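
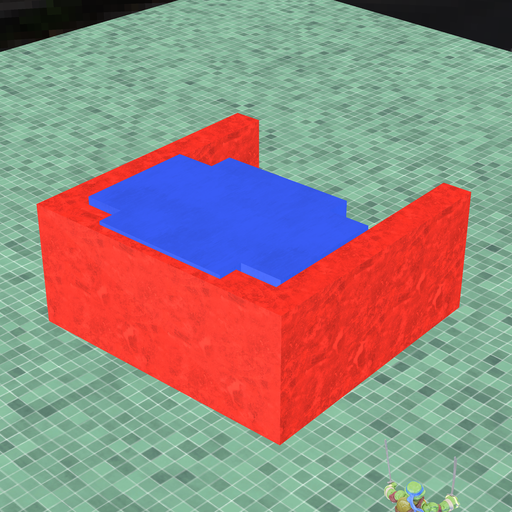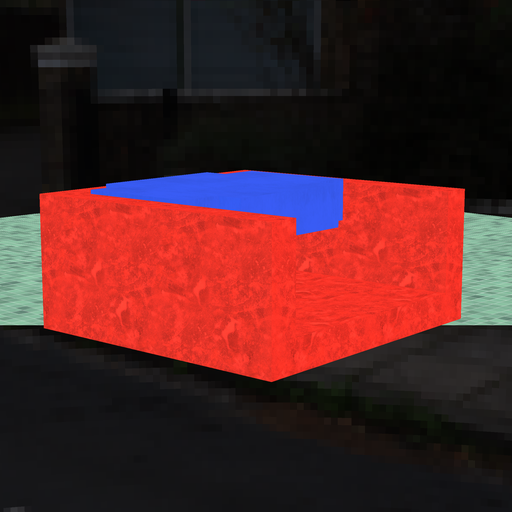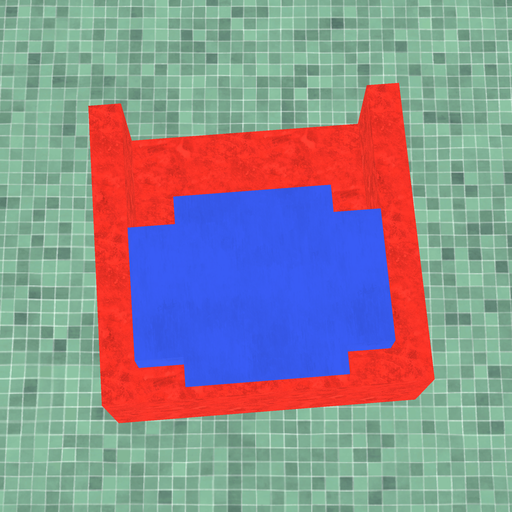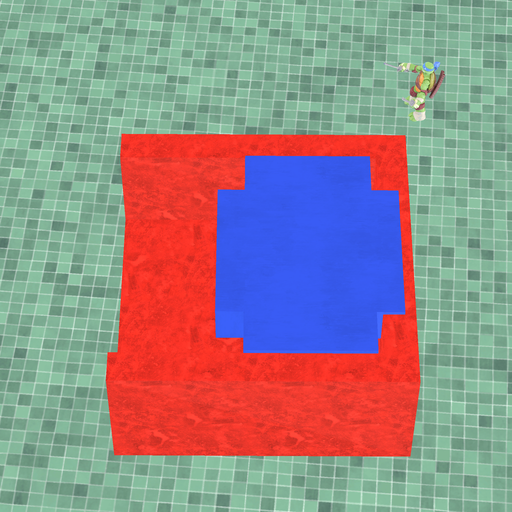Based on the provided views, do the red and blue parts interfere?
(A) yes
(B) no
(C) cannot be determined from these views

(A) yes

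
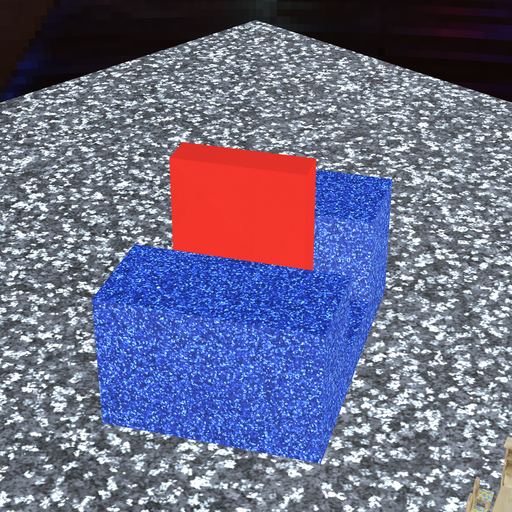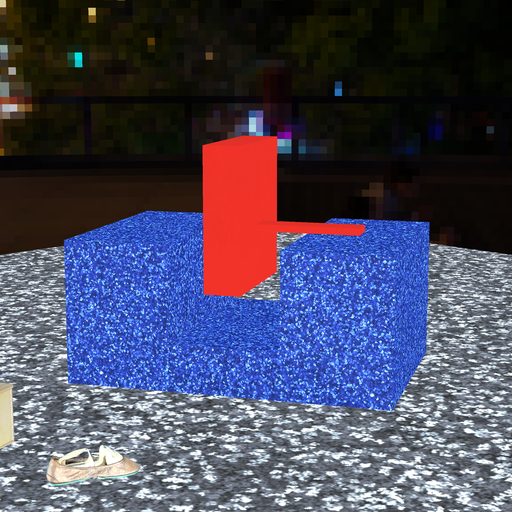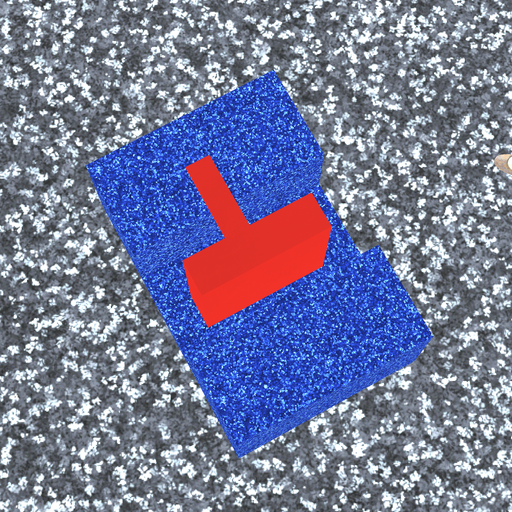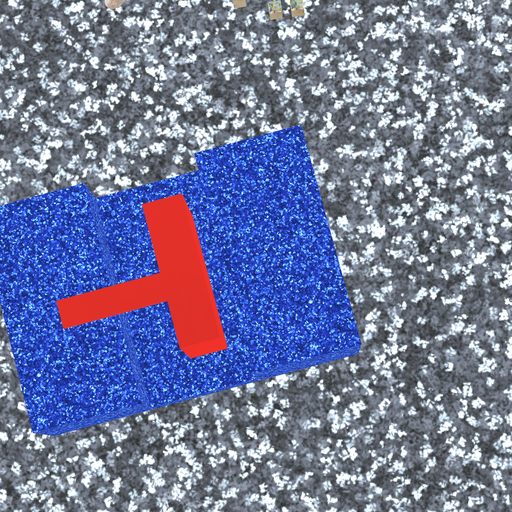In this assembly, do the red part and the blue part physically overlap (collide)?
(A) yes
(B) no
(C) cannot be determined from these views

(B) no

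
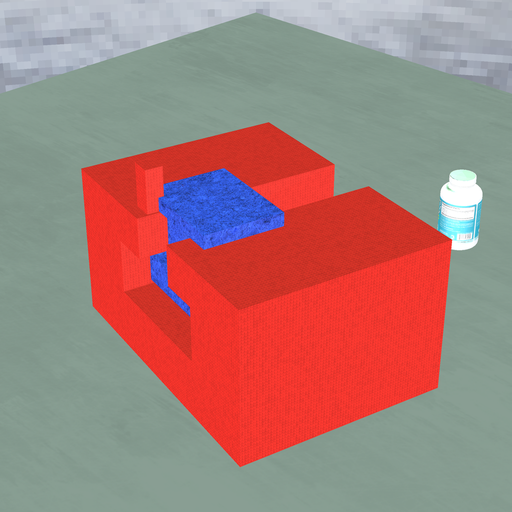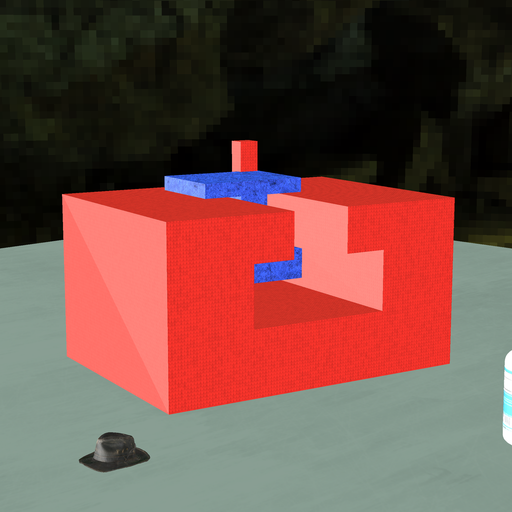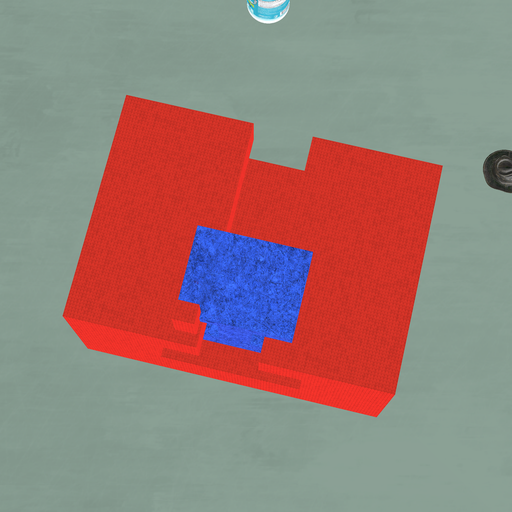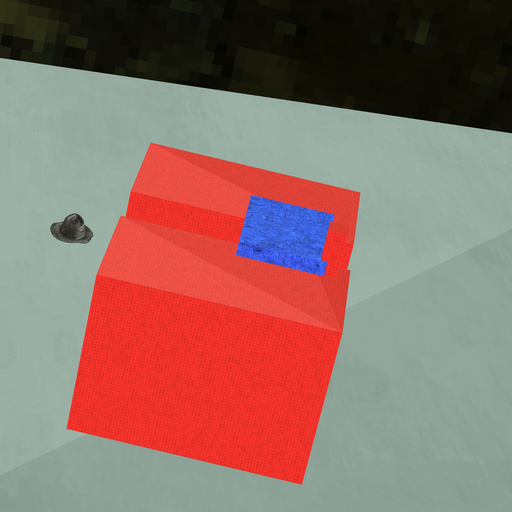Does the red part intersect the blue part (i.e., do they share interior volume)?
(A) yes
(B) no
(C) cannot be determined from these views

(A) yes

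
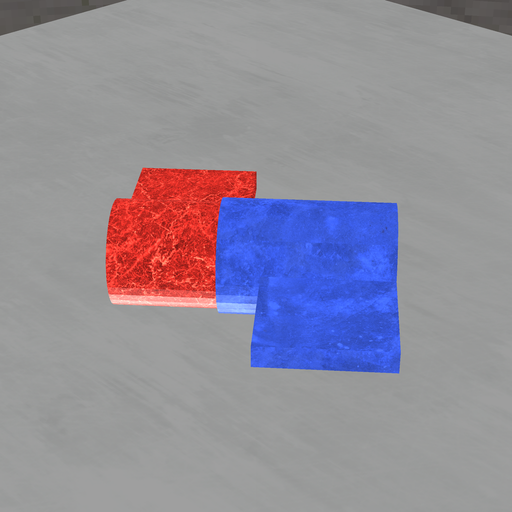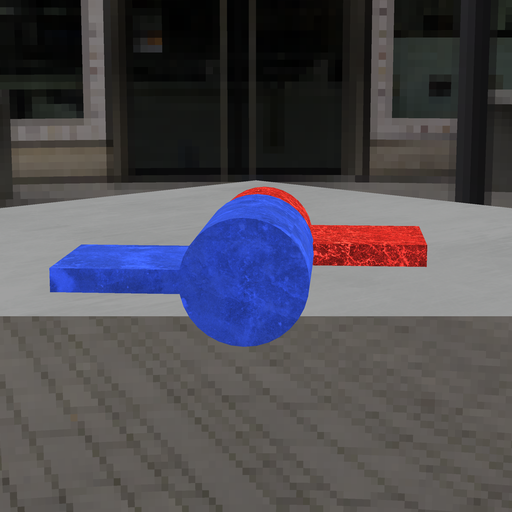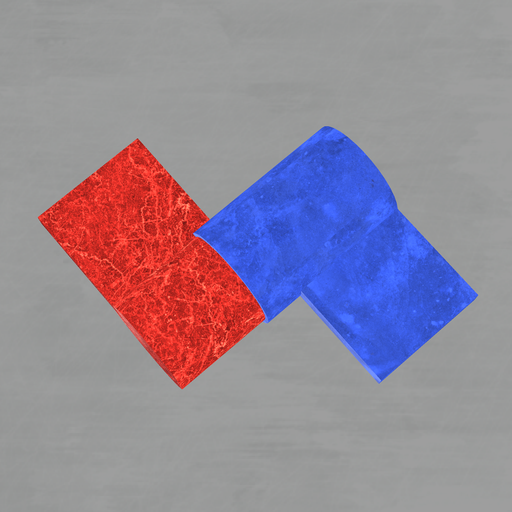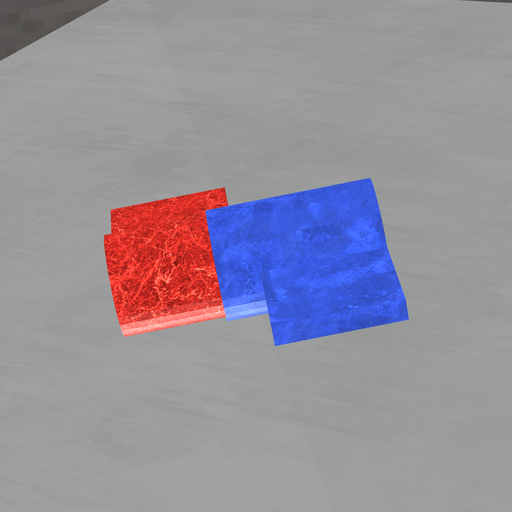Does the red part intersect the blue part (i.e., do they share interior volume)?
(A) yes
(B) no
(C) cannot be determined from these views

(A) yes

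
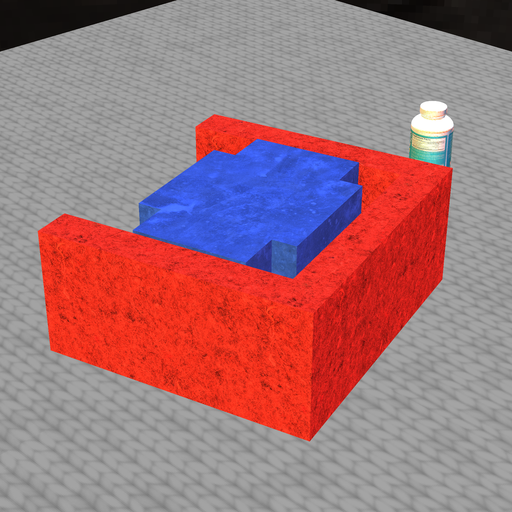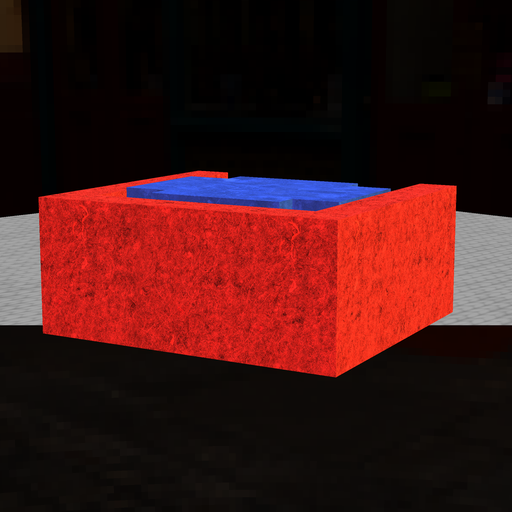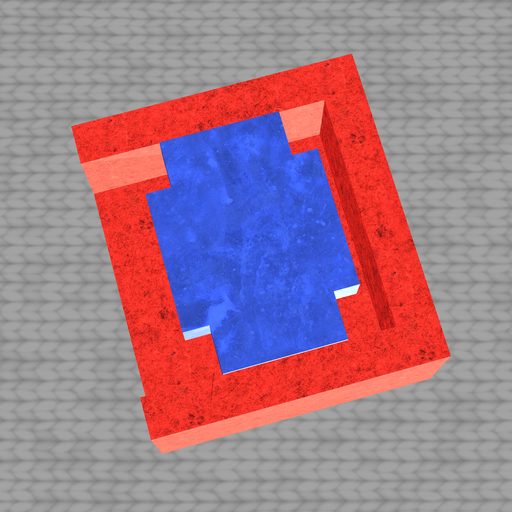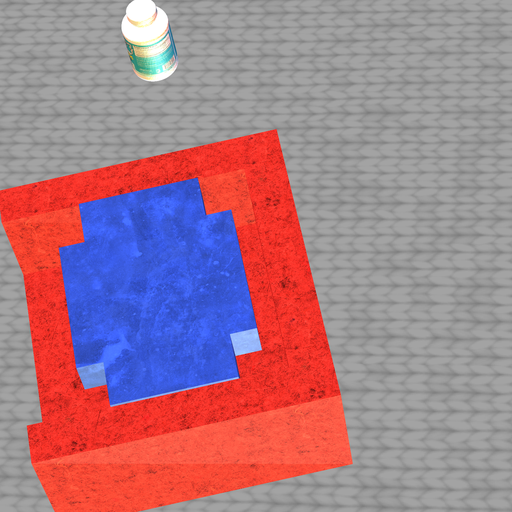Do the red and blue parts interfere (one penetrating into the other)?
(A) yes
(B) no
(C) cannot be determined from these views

(B) no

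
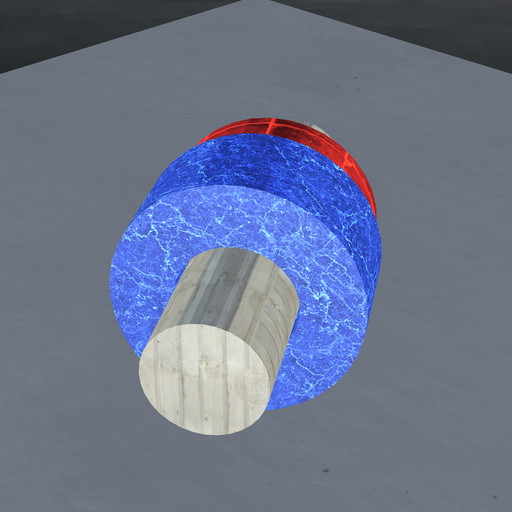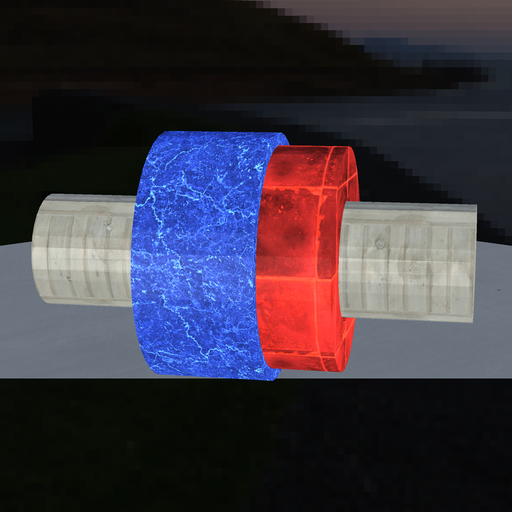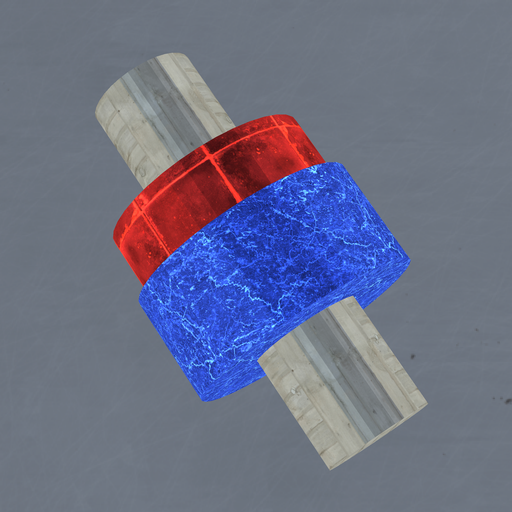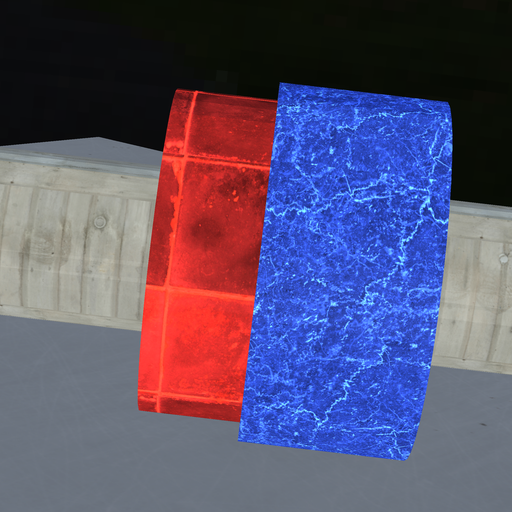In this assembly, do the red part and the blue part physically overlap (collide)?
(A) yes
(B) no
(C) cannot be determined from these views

(A) yes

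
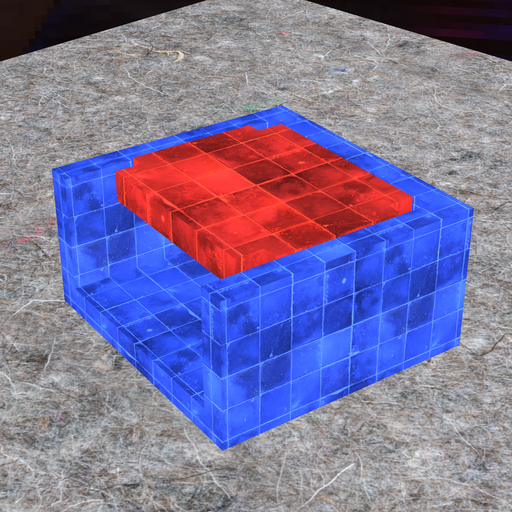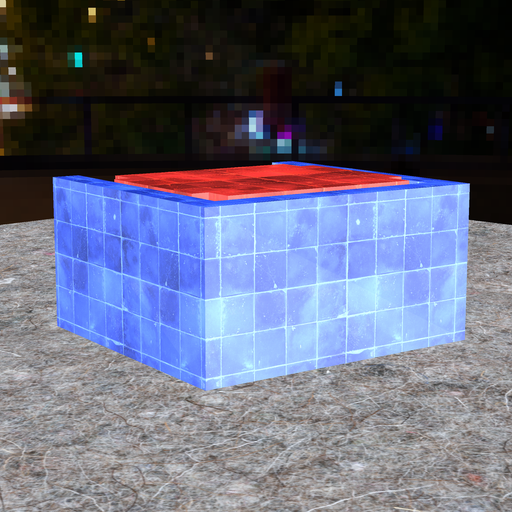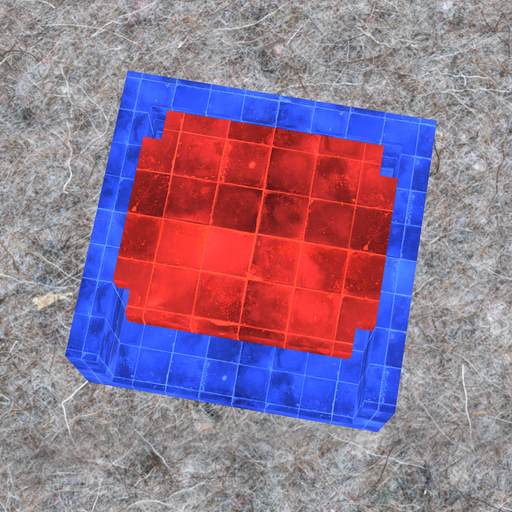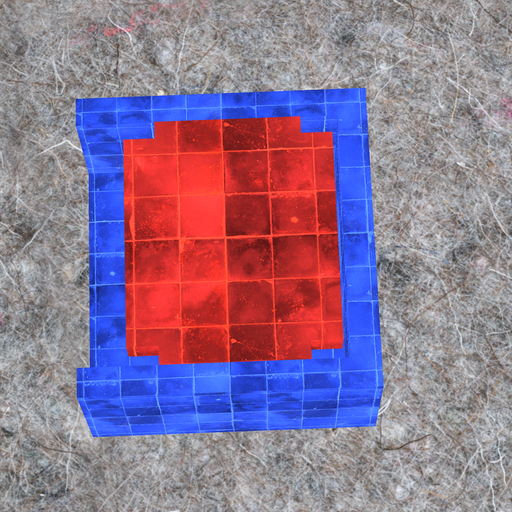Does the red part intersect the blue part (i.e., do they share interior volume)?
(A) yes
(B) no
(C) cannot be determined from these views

(B) no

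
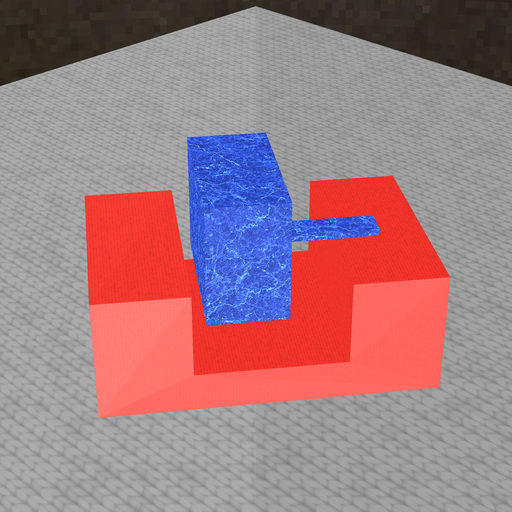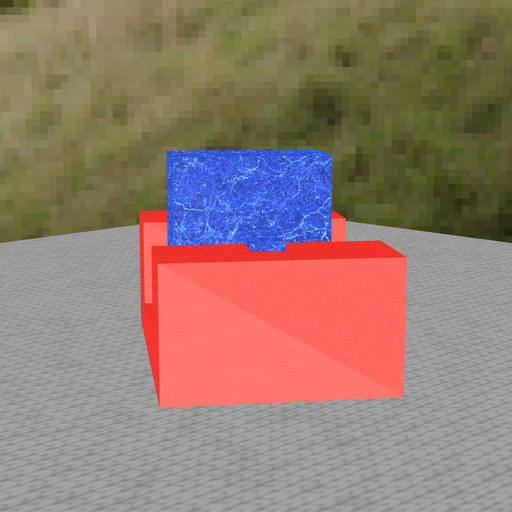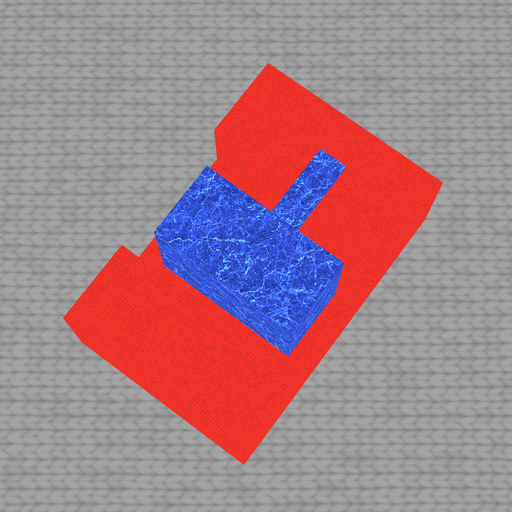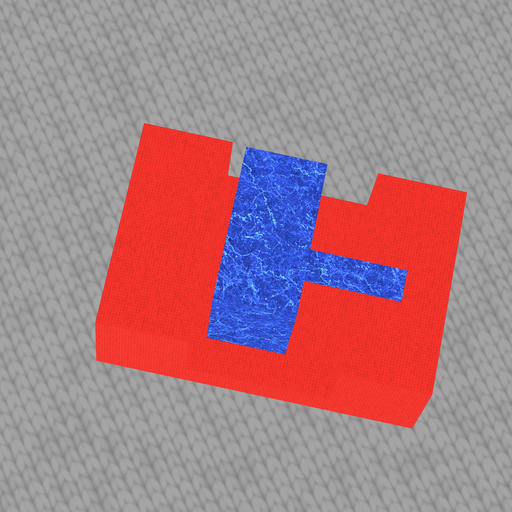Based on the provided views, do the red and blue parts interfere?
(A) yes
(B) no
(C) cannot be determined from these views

(B) no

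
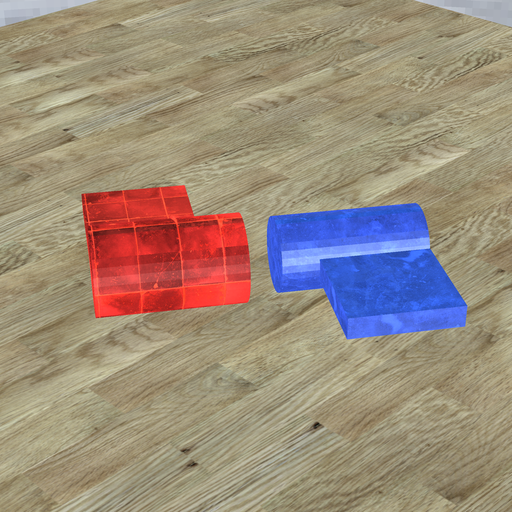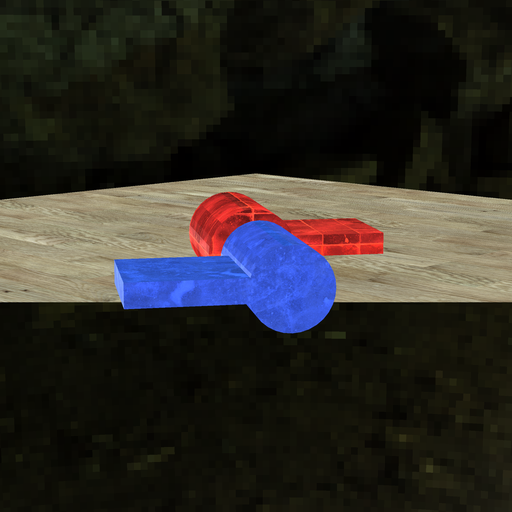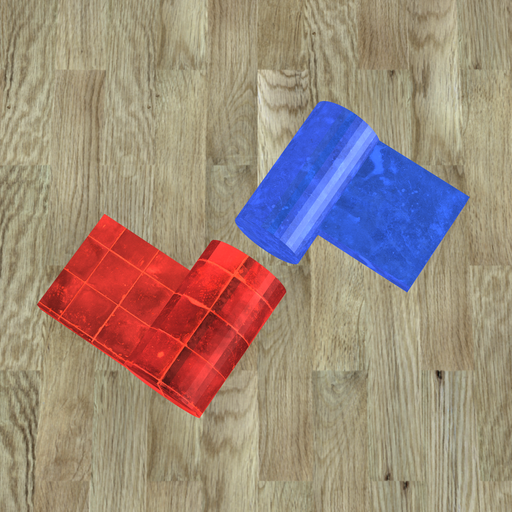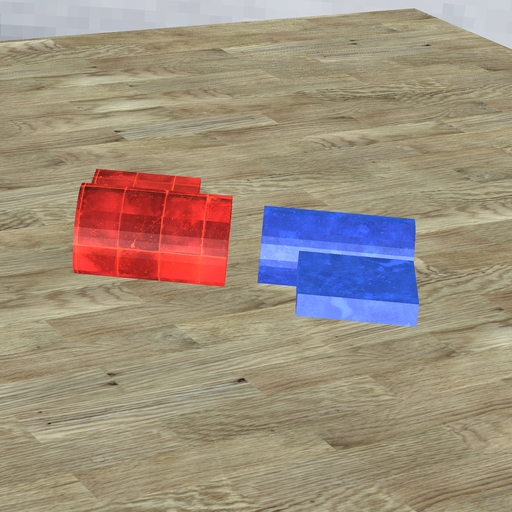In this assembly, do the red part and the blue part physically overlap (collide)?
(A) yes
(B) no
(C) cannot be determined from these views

(B) no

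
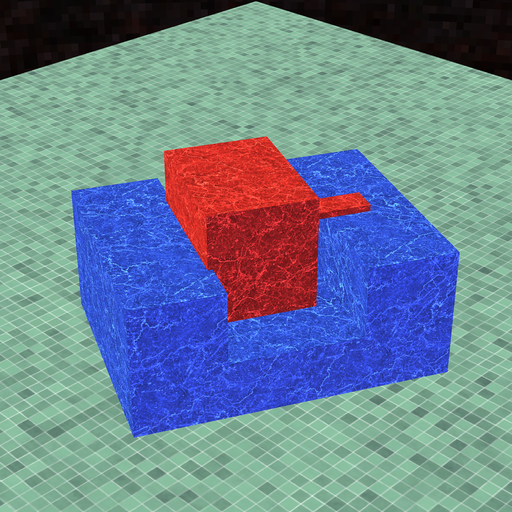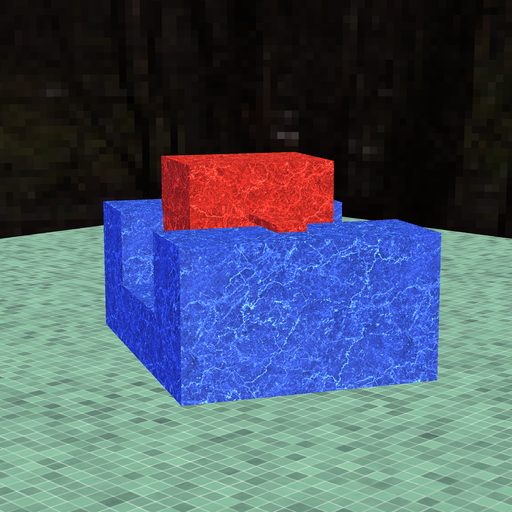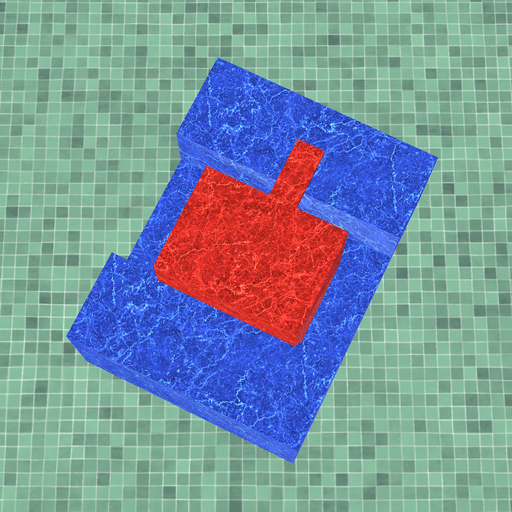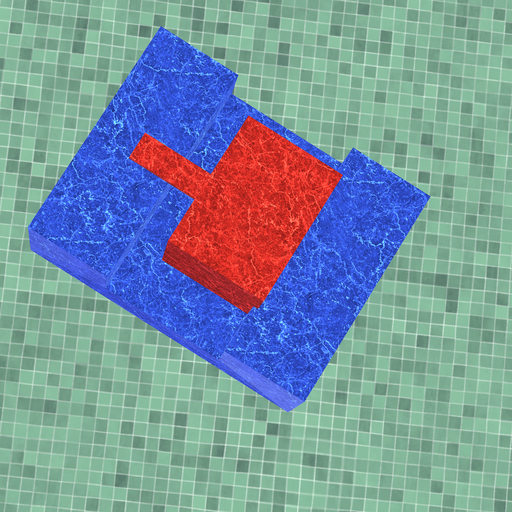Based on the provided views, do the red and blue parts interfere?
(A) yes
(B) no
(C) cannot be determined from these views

(A) yes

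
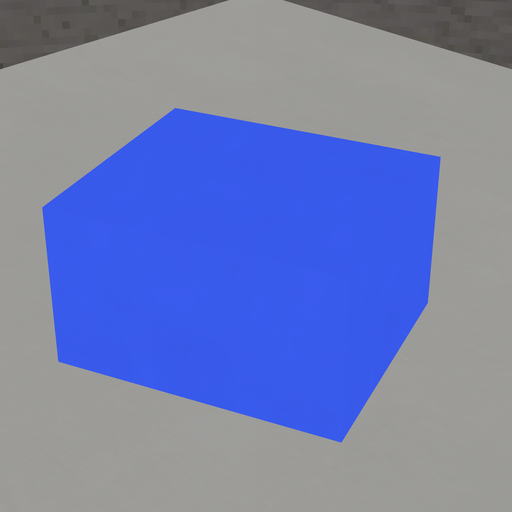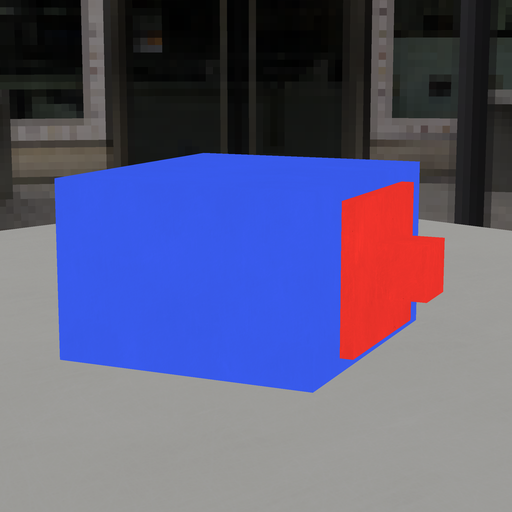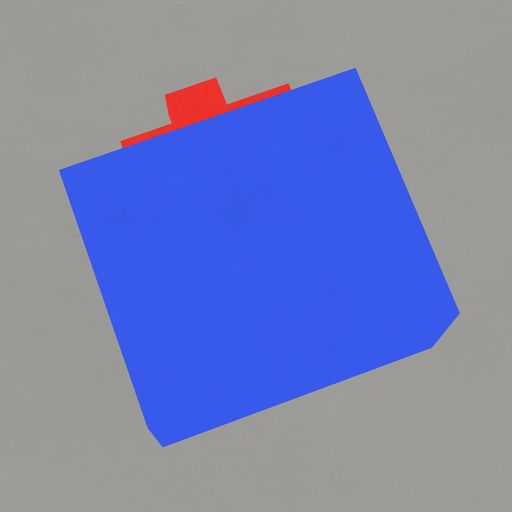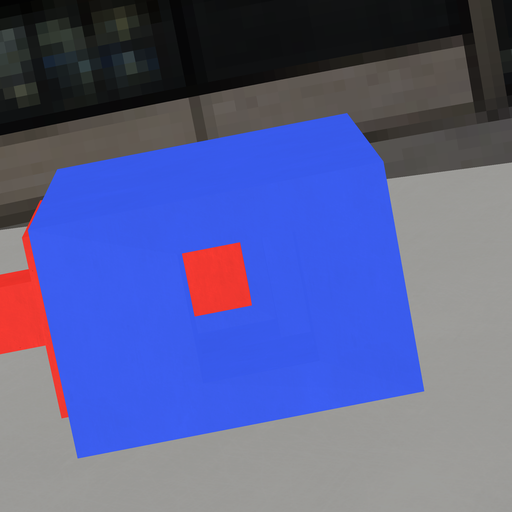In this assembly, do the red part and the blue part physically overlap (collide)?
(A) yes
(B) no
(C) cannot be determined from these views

(B) no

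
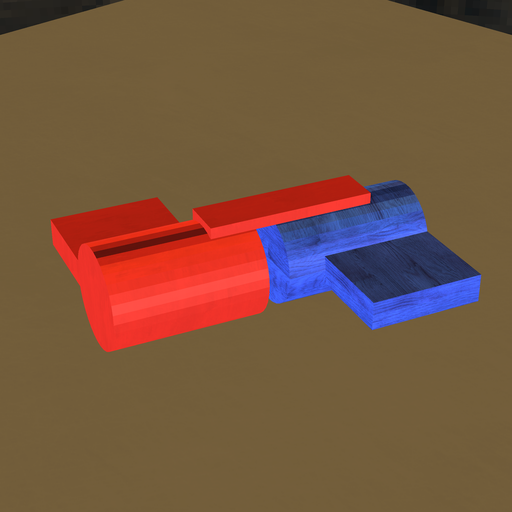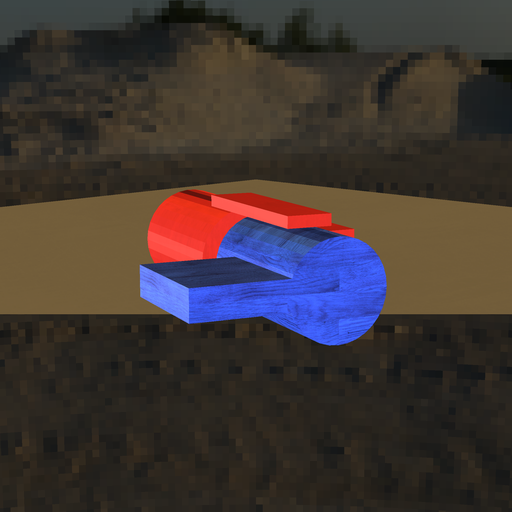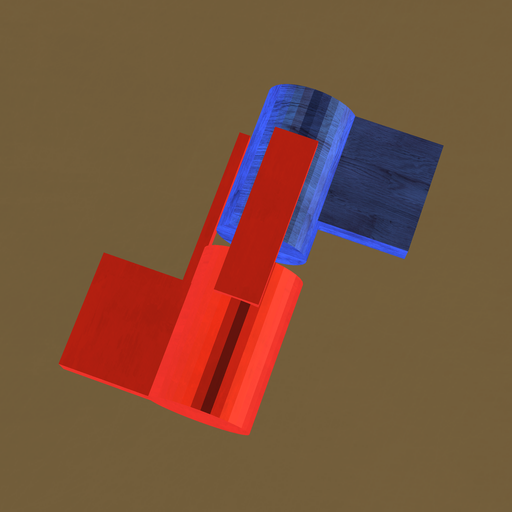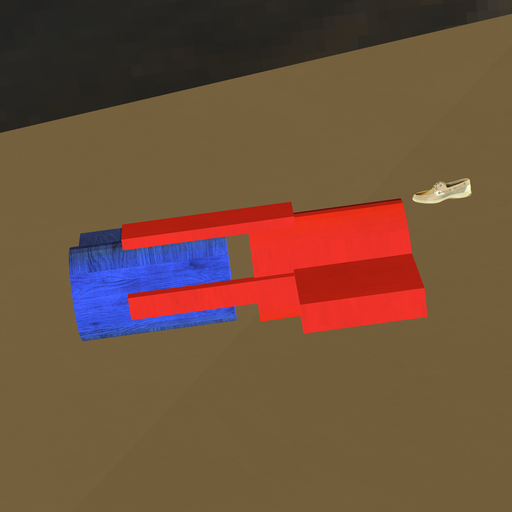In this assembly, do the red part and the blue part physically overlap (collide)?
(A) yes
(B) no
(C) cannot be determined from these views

(B) no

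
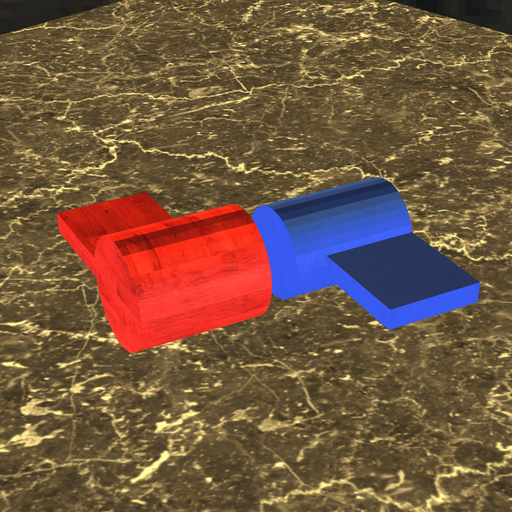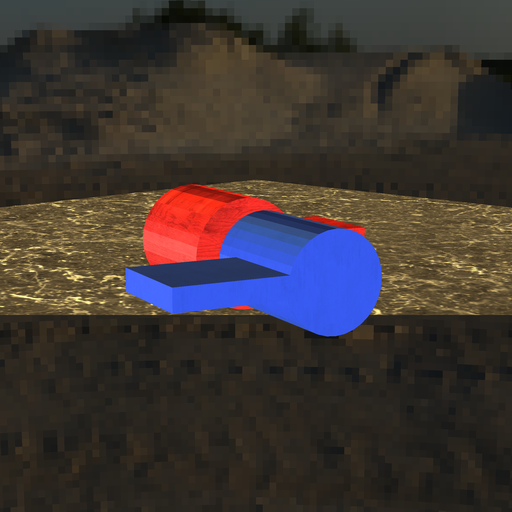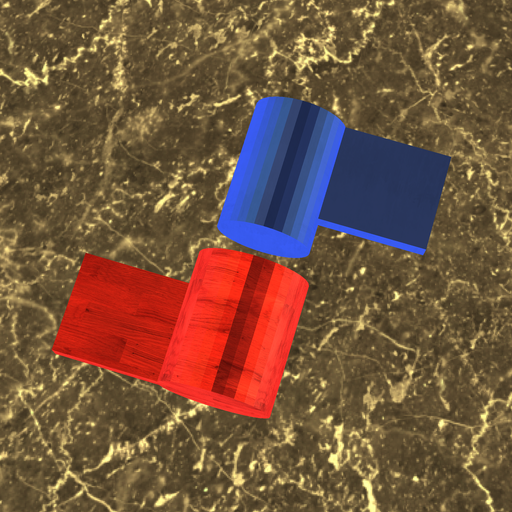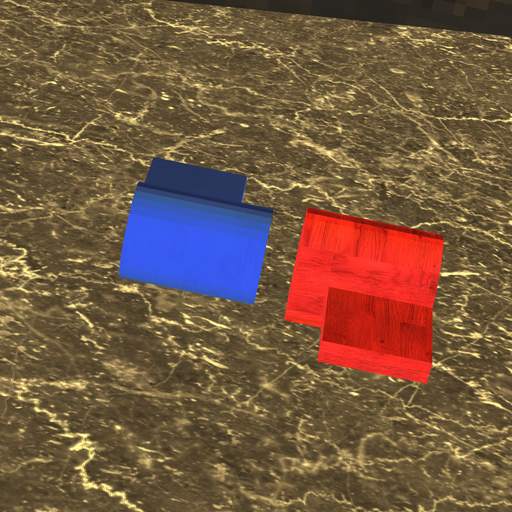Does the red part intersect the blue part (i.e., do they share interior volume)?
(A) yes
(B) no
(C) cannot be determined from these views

(B) no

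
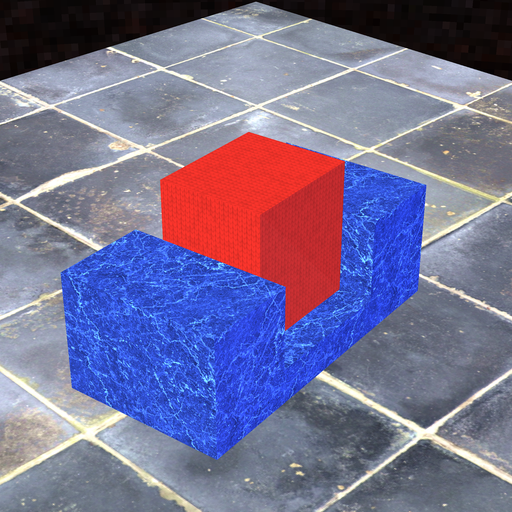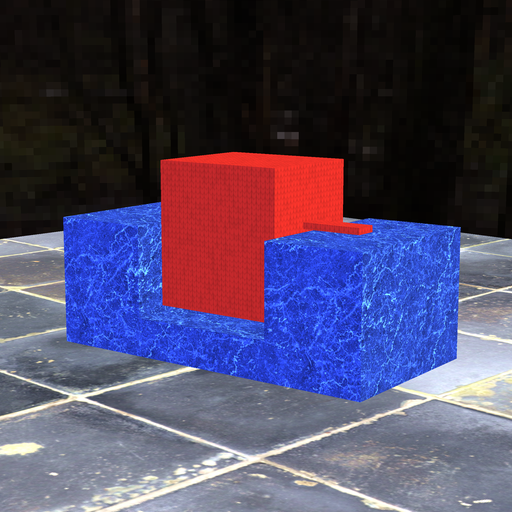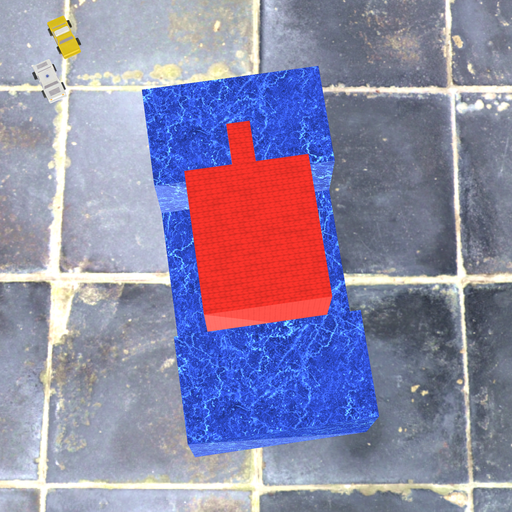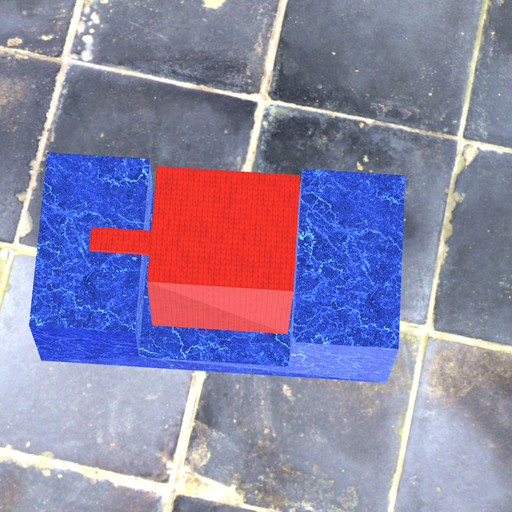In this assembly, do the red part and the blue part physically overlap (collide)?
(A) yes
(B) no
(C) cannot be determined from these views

(B) no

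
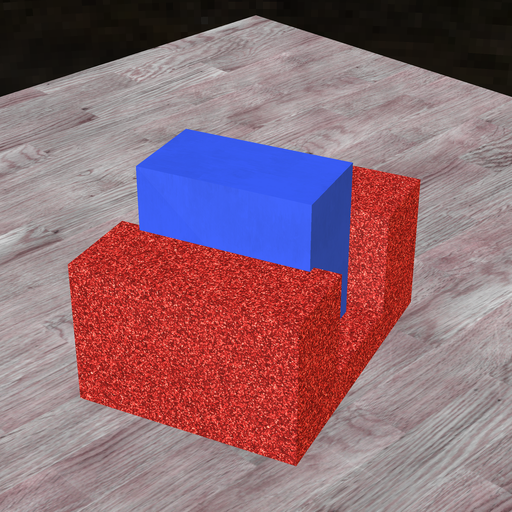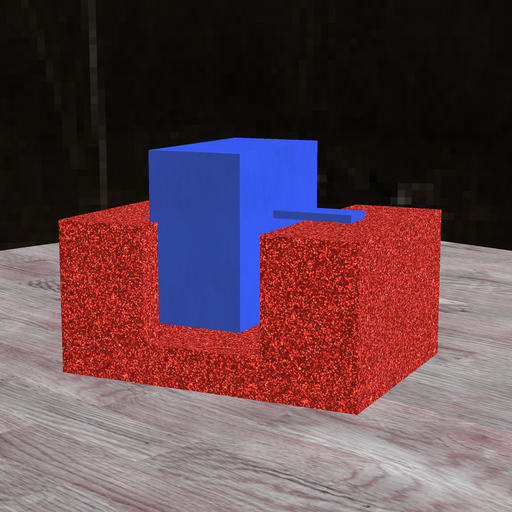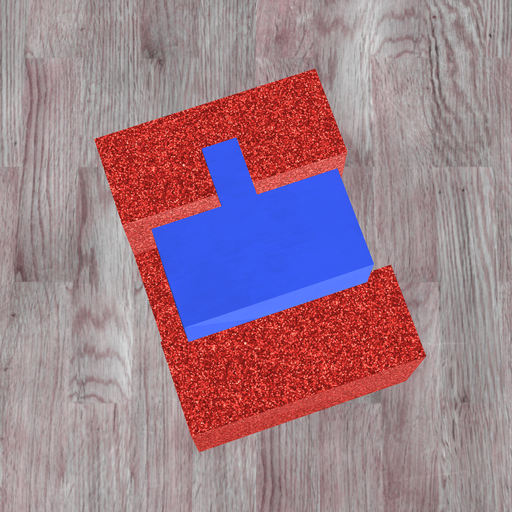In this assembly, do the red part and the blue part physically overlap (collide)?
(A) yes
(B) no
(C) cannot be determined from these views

(A) yes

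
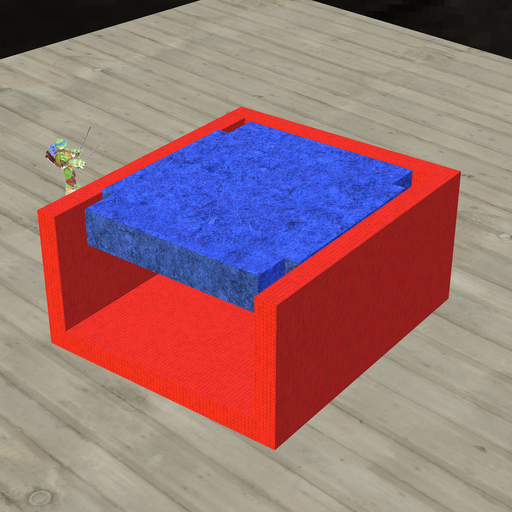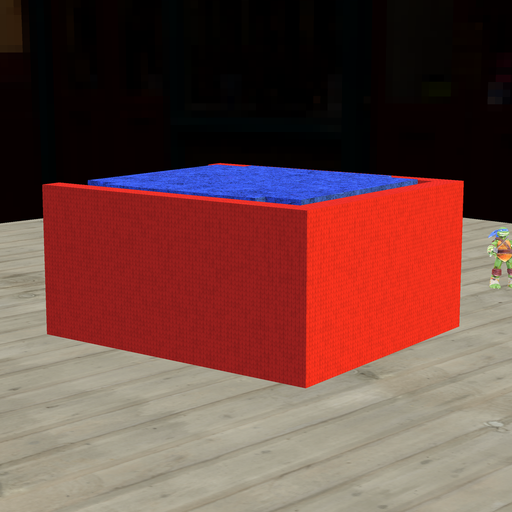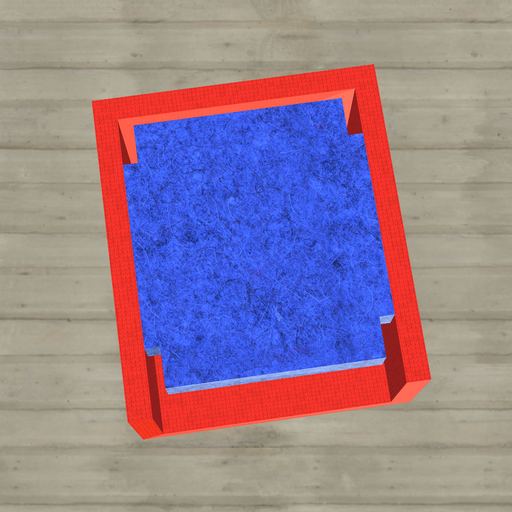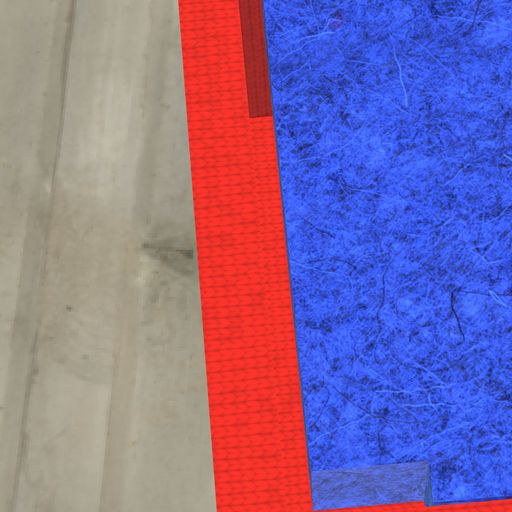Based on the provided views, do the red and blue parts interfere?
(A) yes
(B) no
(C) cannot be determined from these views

(B) no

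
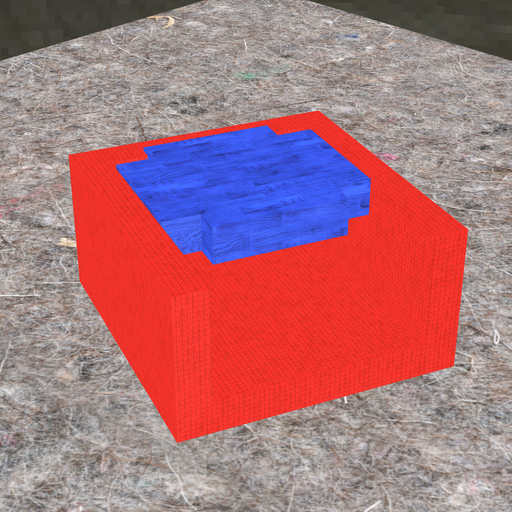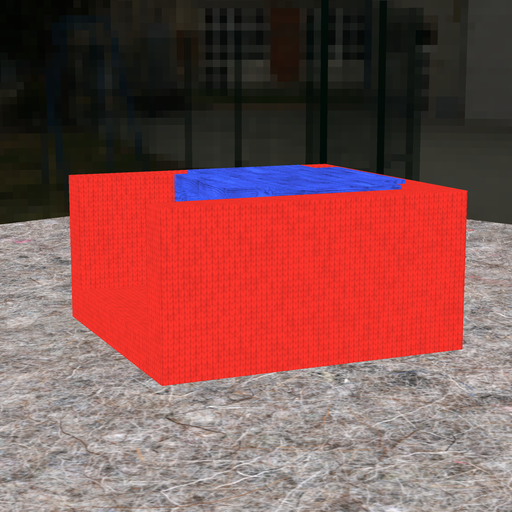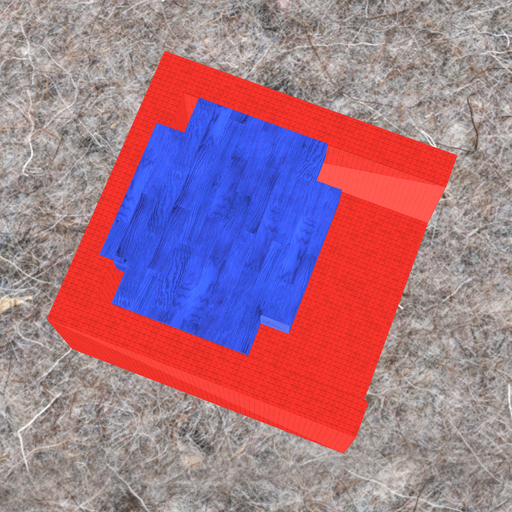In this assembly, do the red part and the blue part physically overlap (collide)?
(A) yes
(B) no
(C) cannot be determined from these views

(A) yes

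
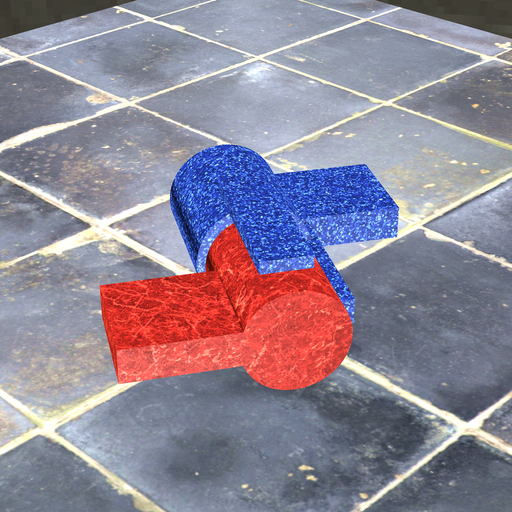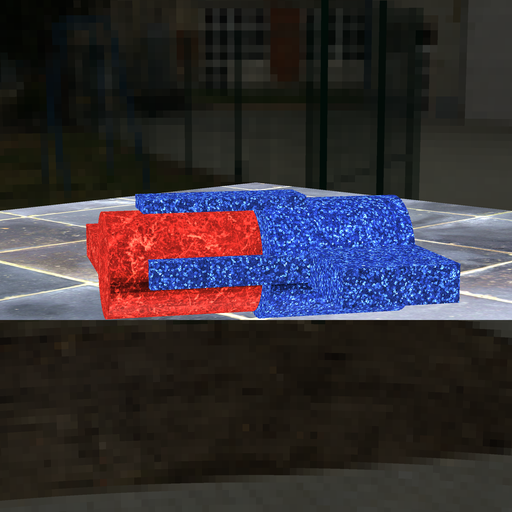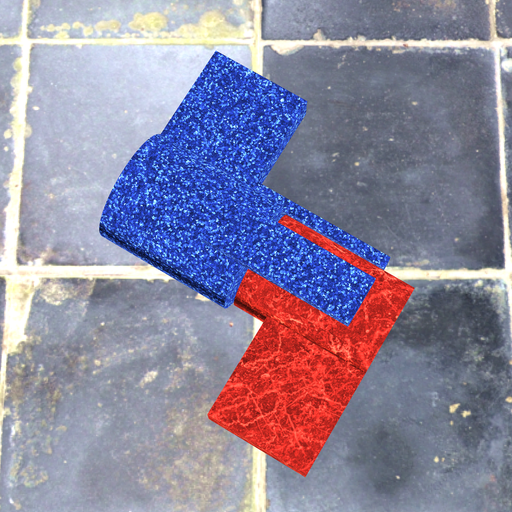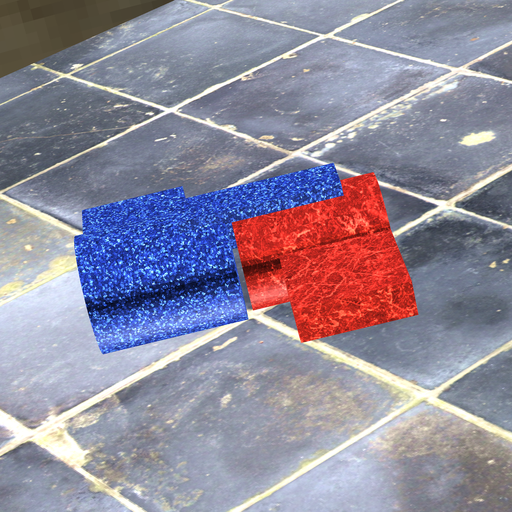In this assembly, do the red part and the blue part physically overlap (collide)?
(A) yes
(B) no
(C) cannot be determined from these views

(B) no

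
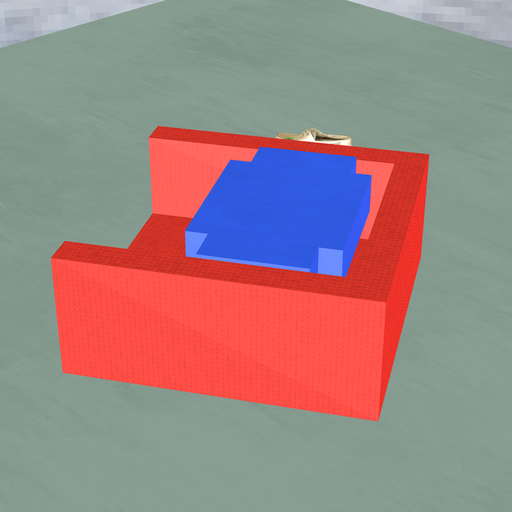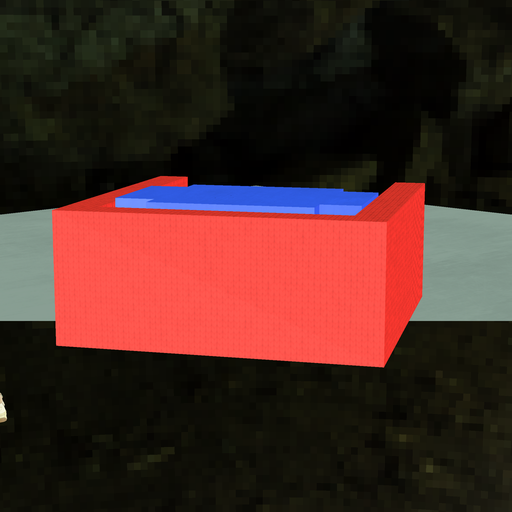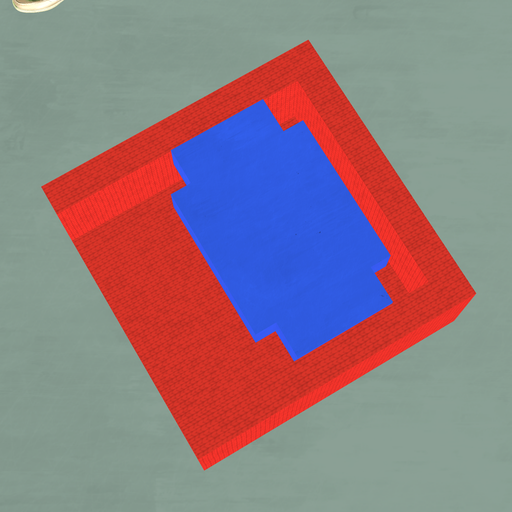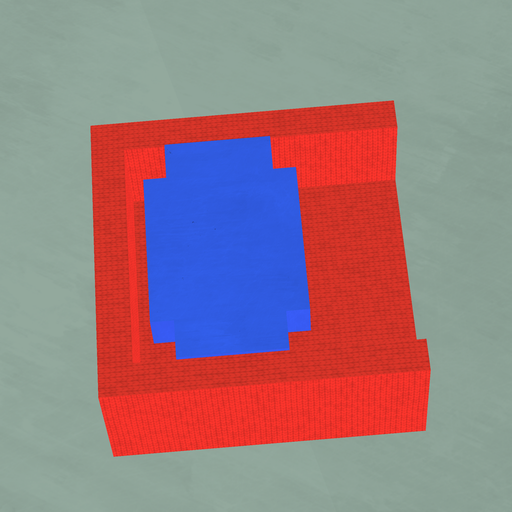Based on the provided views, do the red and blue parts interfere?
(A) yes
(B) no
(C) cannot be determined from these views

(B) no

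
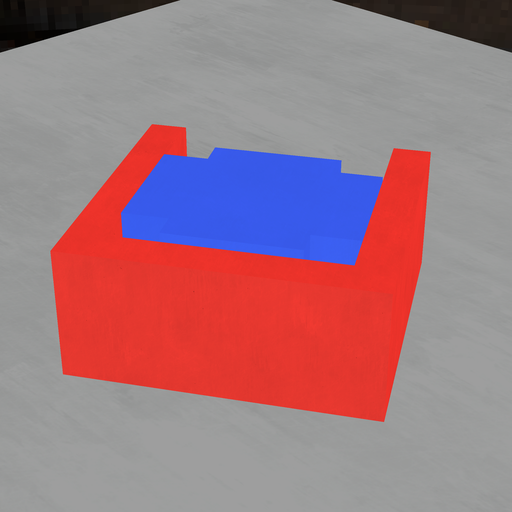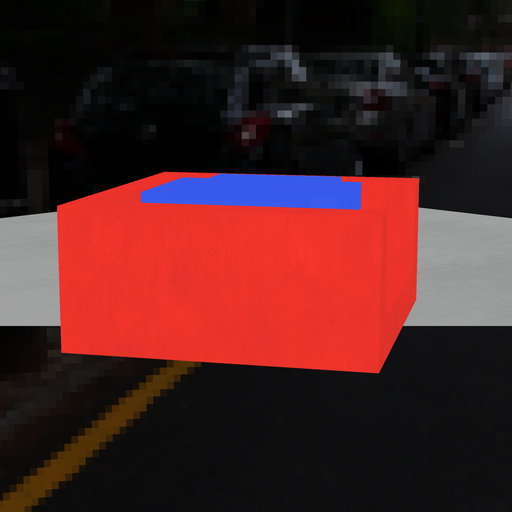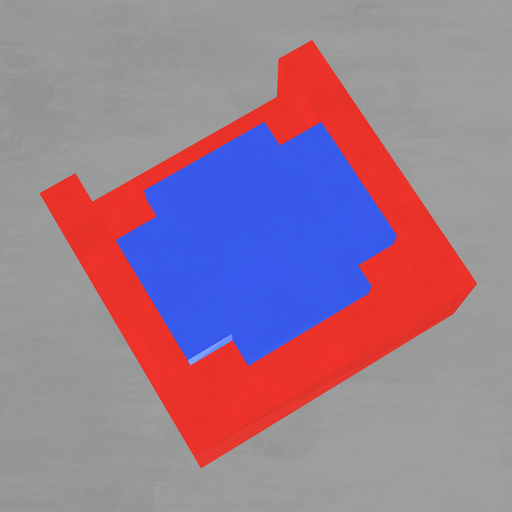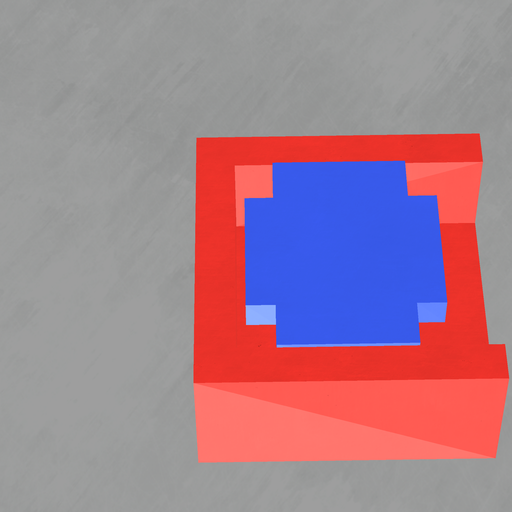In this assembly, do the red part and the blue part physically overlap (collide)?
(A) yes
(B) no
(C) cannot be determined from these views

(B) no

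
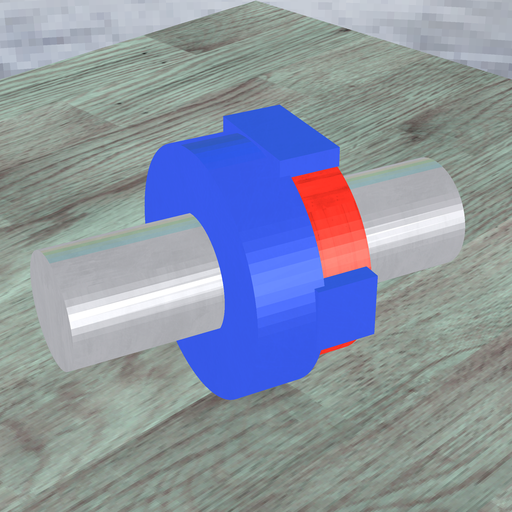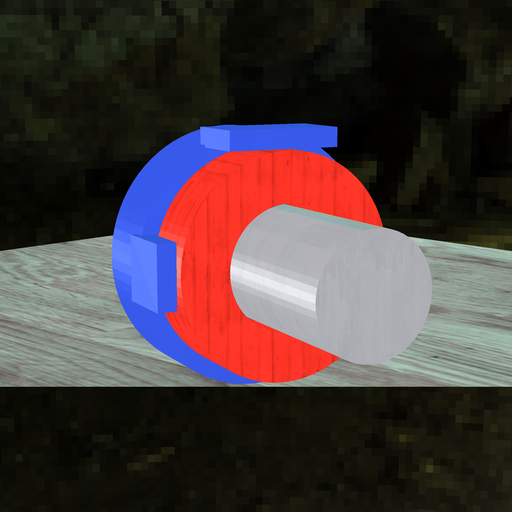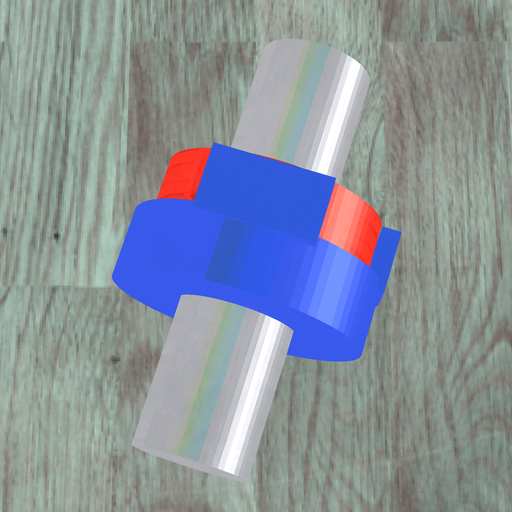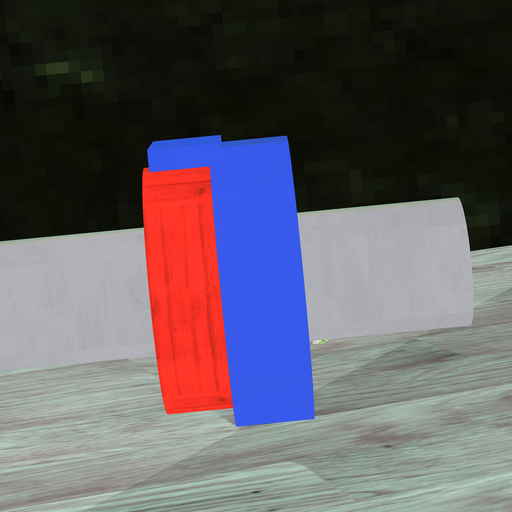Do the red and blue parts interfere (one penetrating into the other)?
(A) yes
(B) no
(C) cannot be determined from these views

(A) yes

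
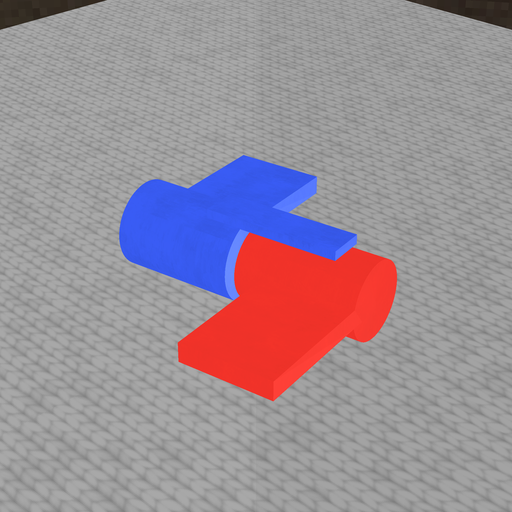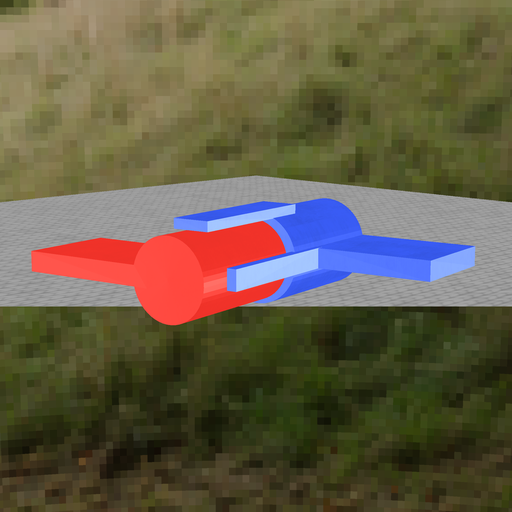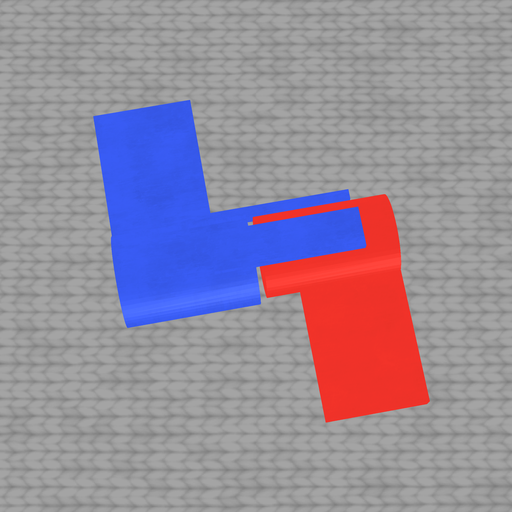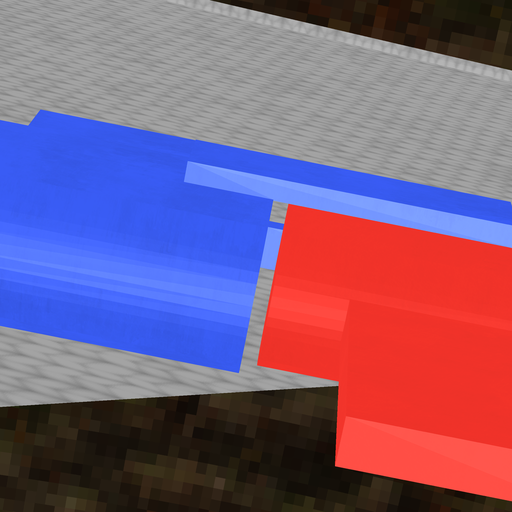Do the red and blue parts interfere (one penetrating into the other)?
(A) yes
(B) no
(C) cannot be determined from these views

(B) no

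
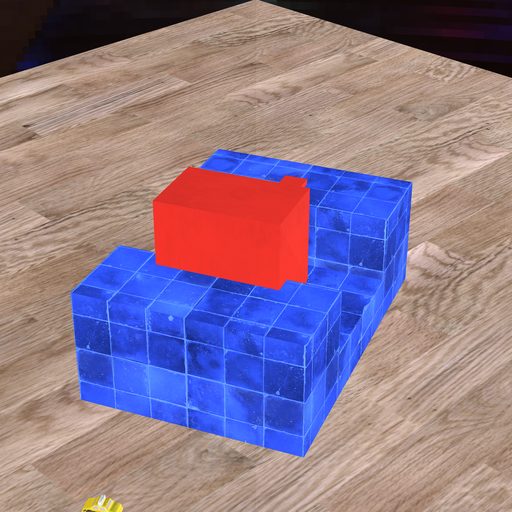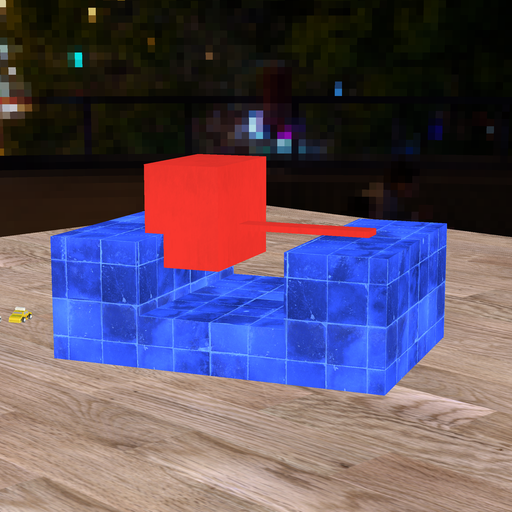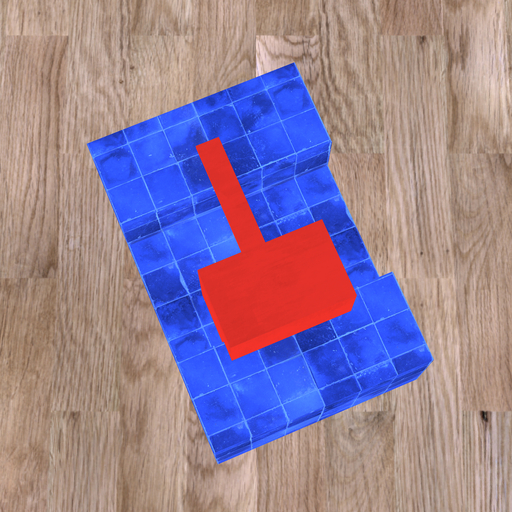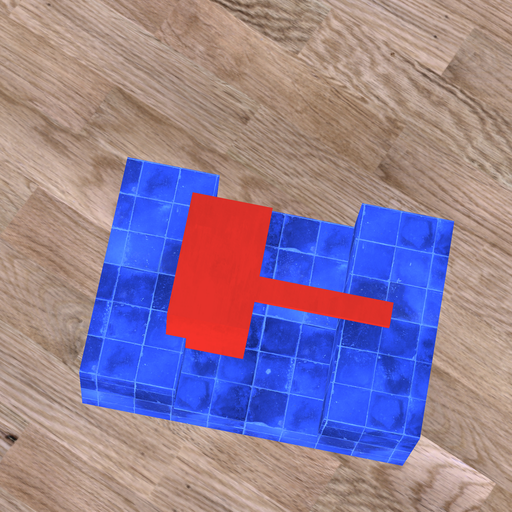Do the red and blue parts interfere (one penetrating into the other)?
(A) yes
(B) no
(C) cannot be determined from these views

(A) yes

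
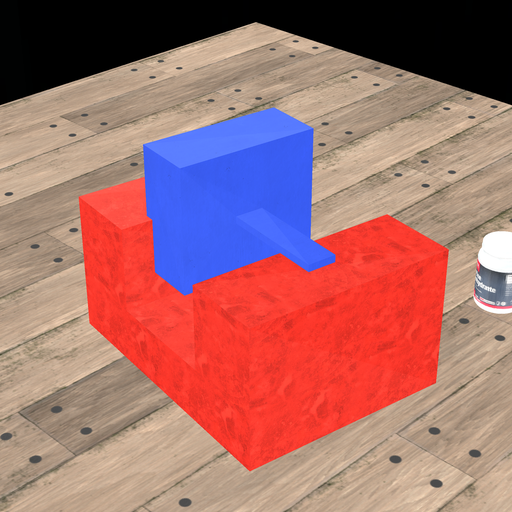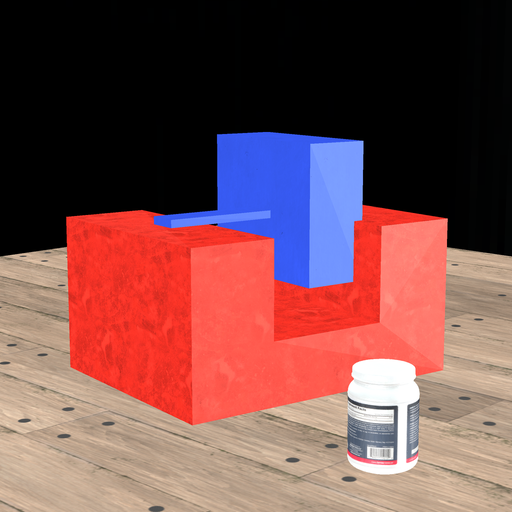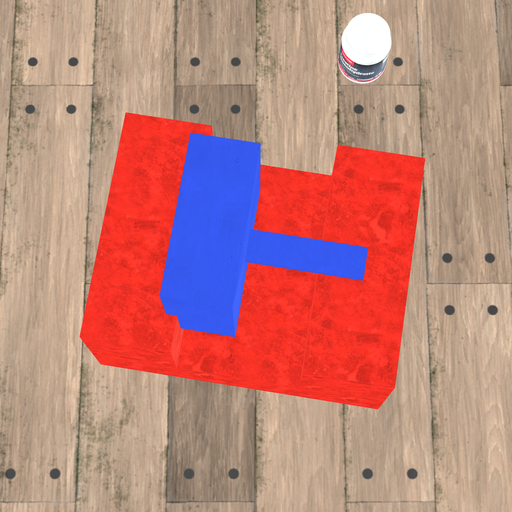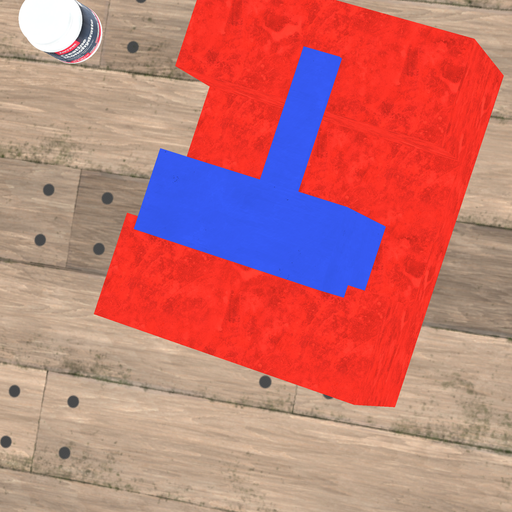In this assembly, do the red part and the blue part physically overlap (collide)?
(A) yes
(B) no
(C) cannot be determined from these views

(A) yes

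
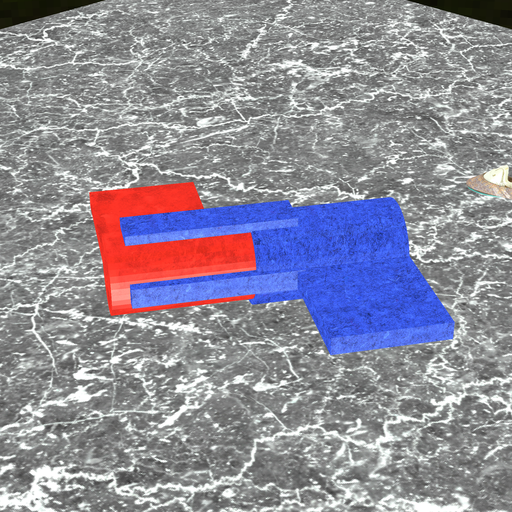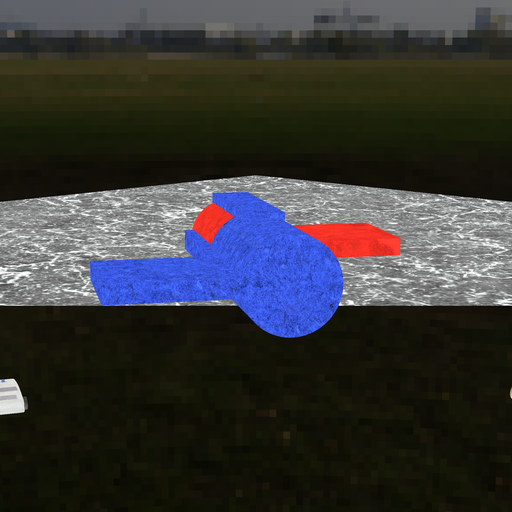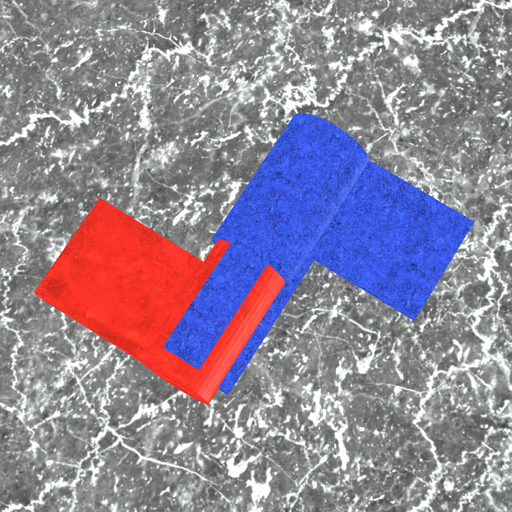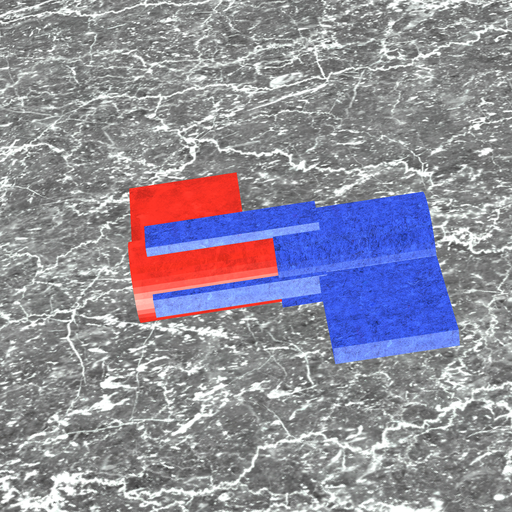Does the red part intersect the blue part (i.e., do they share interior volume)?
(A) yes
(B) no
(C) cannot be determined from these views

(A) yes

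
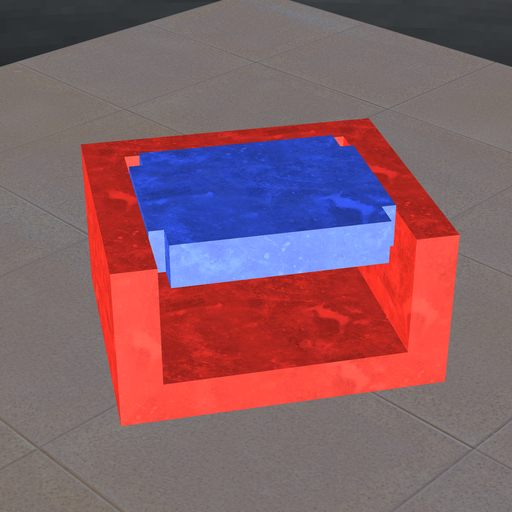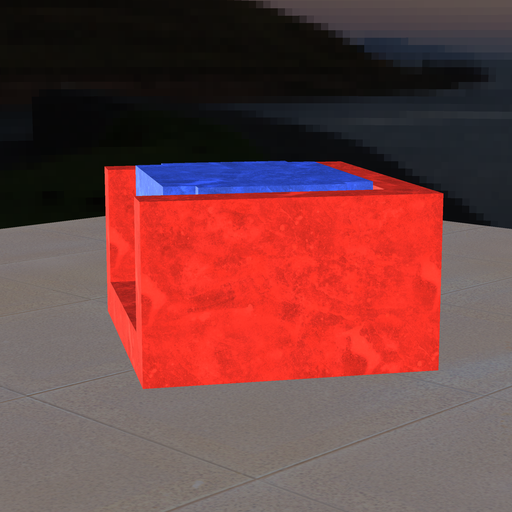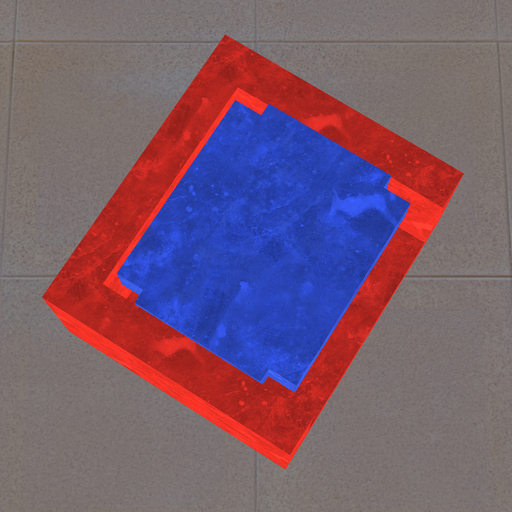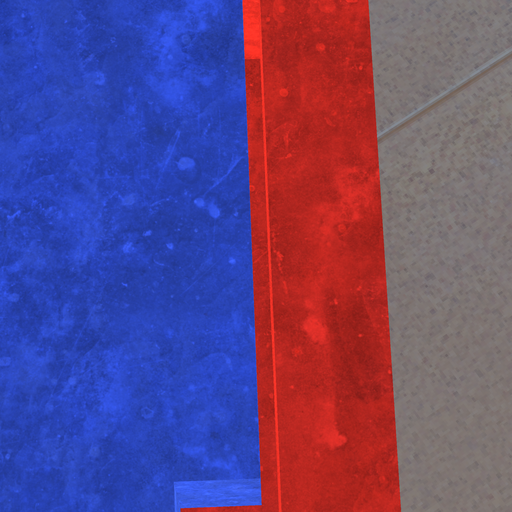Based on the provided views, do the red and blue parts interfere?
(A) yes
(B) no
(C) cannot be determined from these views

(B) no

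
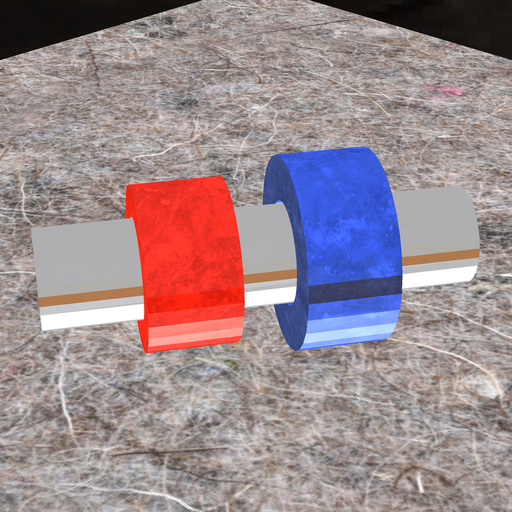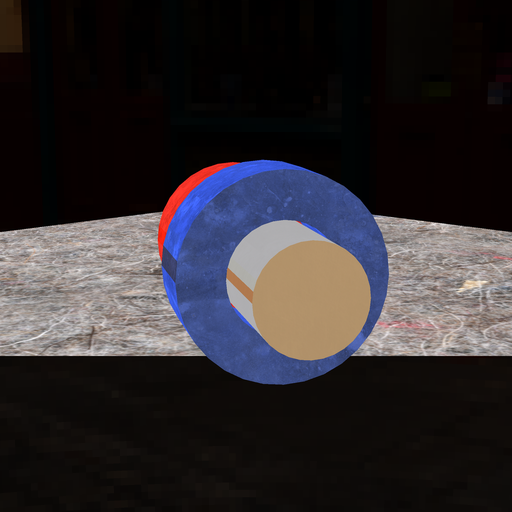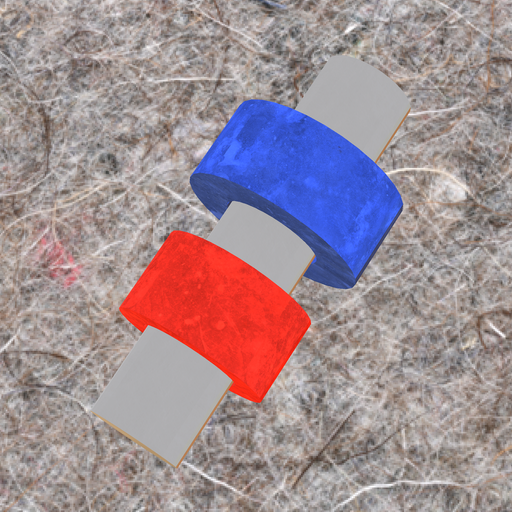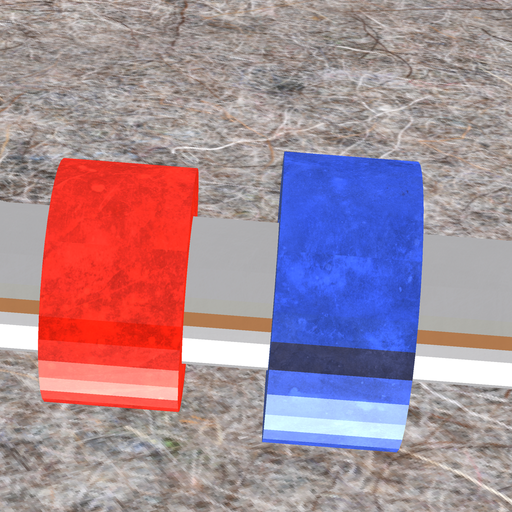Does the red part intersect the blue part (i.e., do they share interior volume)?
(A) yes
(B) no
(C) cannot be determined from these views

(B) no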